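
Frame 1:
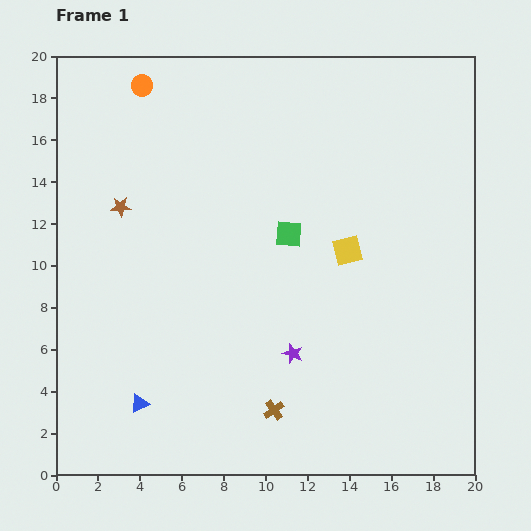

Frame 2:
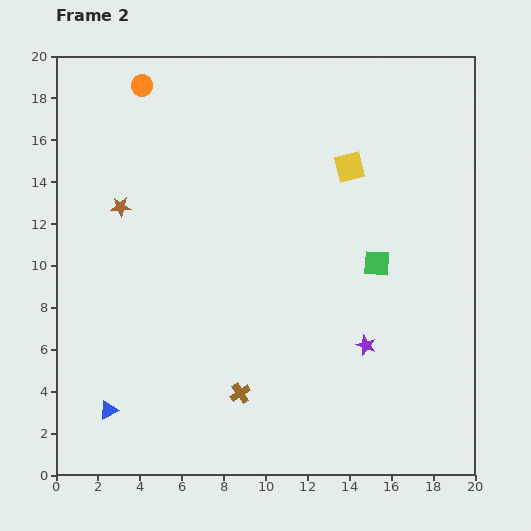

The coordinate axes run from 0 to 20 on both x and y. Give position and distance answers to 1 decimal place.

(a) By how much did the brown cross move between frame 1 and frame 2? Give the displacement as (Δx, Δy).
(-1.6, 0.8)

The brown cross was at (10.4, 3.1) in frame 1 and (8.8, 3.9) in frame 2.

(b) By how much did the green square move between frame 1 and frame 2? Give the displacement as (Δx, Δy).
(4.2, -1.4)

The green square was at (11.1, 11.5) in frame 1 and (15.3, 10.1) in frame 2.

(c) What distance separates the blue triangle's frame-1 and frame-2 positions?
1.5

The blue triangle moved from (4.0, 3.4) to (2.5, 3.1), a distance of √(1.5² + 0.3²) ≈ 1.5.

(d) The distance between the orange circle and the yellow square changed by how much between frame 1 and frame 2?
-2.0

Distance in frame 1: 12.6. Distance in frame 2: 10.6.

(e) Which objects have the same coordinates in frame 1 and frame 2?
the brown star, the orange circle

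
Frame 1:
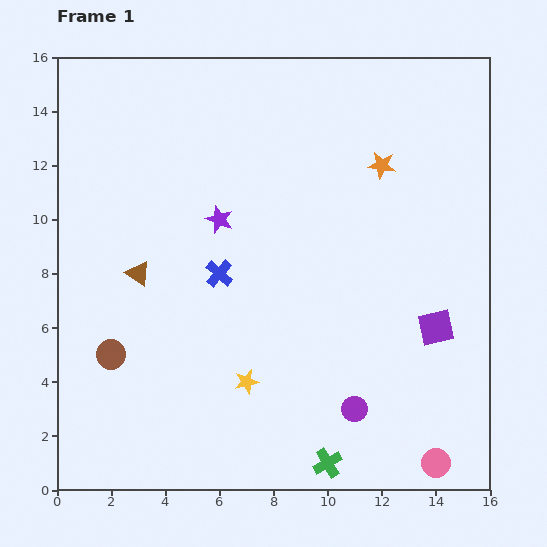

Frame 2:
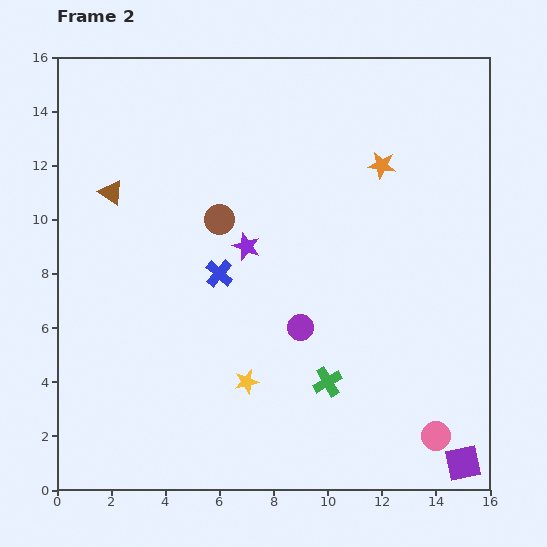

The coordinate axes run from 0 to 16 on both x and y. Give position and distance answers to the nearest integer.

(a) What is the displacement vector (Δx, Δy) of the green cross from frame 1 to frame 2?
(0, 3)

The green cross was at (10, 1) in frame 1 and (10, 4) in frame 2.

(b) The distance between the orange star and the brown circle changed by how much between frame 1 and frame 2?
-6

Distance in frame 1: 12. Distance in frame 2: 6.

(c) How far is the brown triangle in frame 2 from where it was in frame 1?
3

The brown triangle moved from (3, 8) to (2, 11), a distance of √(1² + 3²) ≈ 3.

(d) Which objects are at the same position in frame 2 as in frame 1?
the orange star, the yellow star, the blue cross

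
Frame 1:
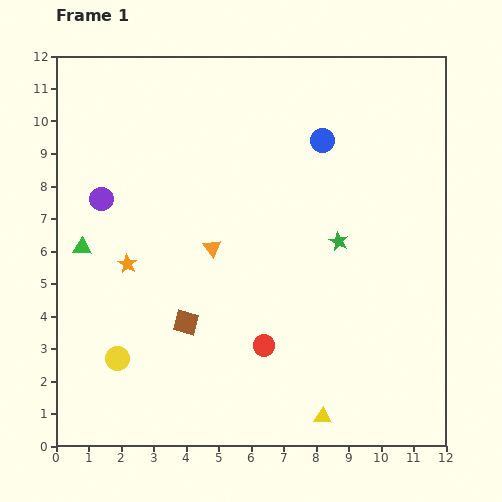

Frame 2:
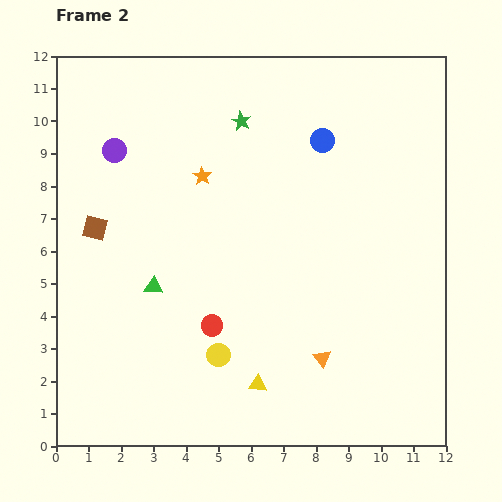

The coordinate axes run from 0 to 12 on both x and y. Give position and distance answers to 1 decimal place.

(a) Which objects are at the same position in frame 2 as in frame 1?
the blue circle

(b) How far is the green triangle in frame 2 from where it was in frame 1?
2.5

The green triangle moved from (0.8, 6.1) to (3.0, 4.9), a distance of √(2.2² + 1.2²) ≈ 2.5.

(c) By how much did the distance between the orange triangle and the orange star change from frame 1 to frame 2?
+4.1

Distance in frame 1: 2.6. Distance in frame 2: 6.7.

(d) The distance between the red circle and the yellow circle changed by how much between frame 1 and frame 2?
-3.6

Distance in frame 1: 4.5. Distance in frame 2: 0.9.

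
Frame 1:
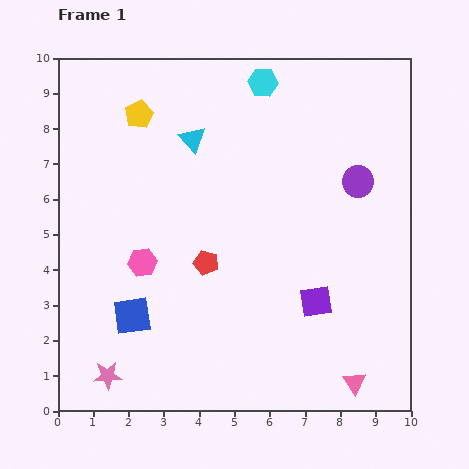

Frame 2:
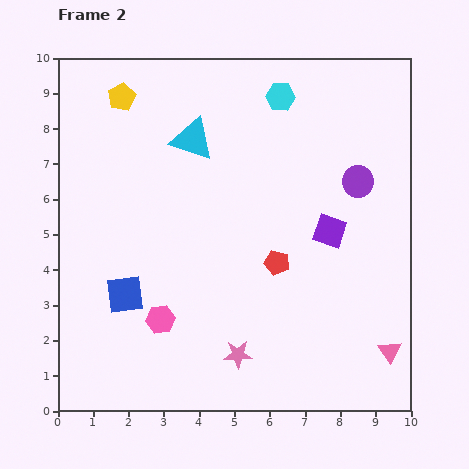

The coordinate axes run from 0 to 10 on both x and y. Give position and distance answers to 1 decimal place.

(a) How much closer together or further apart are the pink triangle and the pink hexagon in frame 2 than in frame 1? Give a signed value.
-0.3

Distance in frame 1: 6.9. Distance in frame 2: 6.6.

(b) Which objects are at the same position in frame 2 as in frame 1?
the cyan triangle, the purple circle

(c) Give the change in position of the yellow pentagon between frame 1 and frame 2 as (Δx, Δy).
(-0.5, 0.5)

The yellow pentagon was at (2.3, 8.4) in frame 1 and (1.8, 8.9) in frame 2.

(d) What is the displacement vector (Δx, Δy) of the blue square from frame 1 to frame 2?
(-0.2, 0.6)

The blue square was at (2.1, 2.7) in frame 1 and (1.9, 3.3) in frame 2.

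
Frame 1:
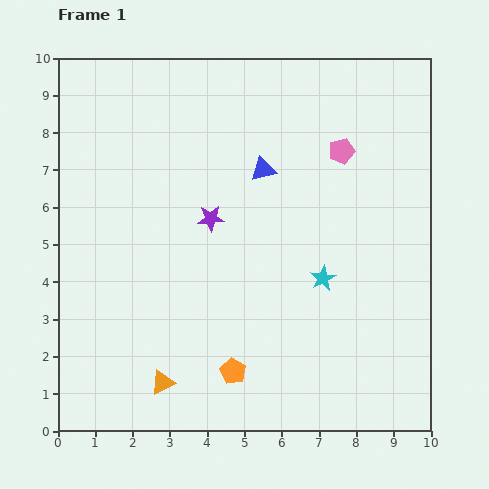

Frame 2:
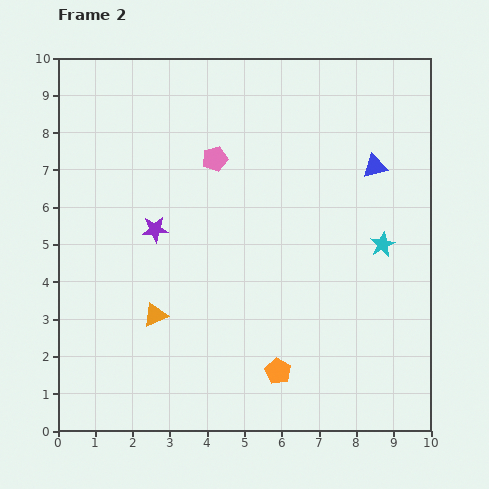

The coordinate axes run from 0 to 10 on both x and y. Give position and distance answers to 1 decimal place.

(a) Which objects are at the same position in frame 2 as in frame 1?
none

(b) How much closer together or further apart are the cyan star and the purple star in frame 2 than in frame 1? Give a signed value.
+2.7

Distance in frame 1: 3.4. Distance in frame 2: 6.1.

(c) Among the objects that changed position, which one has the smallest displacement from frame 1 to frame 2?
the orange pentagon

(moved 1.2)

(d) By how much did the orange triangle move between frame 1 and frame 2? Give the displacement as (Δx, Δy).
(-0.2, 1.8)

The orange triangle was at (2.8, 1.3) in frame 1 and (2.6, 3.1) in frame 2.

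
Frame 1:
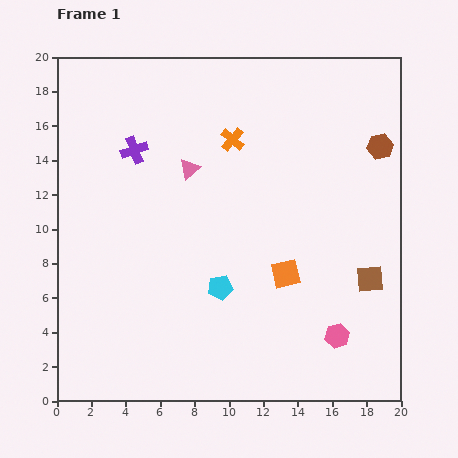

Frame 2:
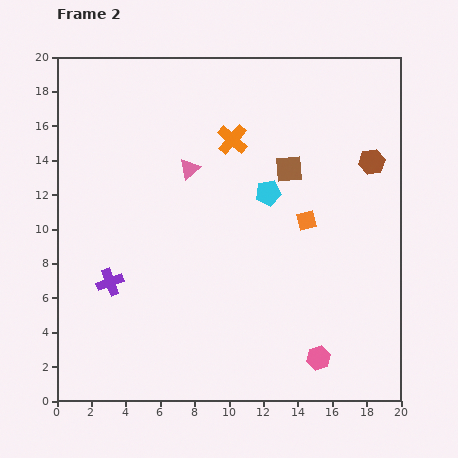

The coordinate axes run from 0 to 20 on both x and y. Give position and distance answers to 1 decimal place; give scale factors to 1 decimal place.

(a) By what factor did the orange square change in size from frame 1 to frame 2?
0.7×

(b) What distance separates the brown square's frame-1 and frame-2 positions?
7.9

The brown square moved from (18.2, 7.1) to (13.5, 13.5), a distance of √(4.7² + 6.4²) ≈ 7.9.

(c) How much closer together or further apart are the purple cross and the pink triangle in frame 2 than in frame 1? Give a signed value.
+4.6

Distance in frame 1: 3.4. Distance in frame 2: 8.0.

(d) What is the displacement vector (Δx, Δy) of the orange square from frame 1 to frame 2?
(1.2, 3.1)

The orange square was at (13.3, 7.4) in frame 1 and (14.5, 10.5) in frame 2.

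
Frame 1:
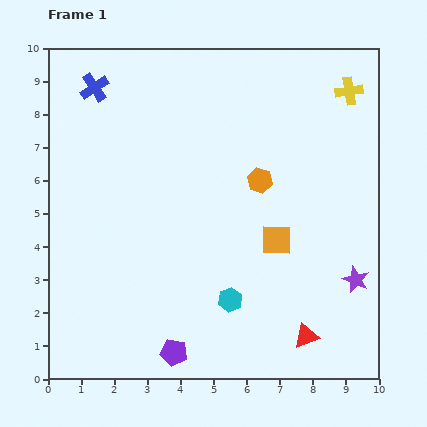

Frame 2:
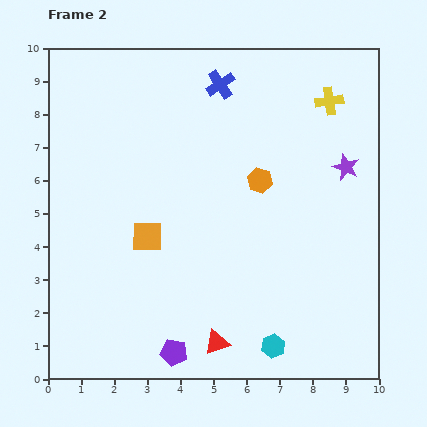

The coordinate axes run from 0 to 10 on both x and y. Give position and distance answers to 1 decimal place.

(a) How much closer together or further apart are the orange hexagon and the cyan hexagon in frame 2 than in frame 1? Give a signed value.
+1.3

Distance in frame 1: 3.7. Distance in frame 2: 5.0.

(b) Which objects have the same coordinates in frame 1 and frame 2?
the orange hexagon, the purple pentagon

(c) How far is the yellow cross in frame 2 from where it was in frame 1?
0.7

The yellow cross moved from (9.1, 8.7) to (8.5, 8.4), a distance of √(0.6² + 0.3²) ≈ 0.7.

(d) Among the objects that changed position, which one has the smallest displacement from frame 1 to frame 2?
the yellow cross

(moved 0.7)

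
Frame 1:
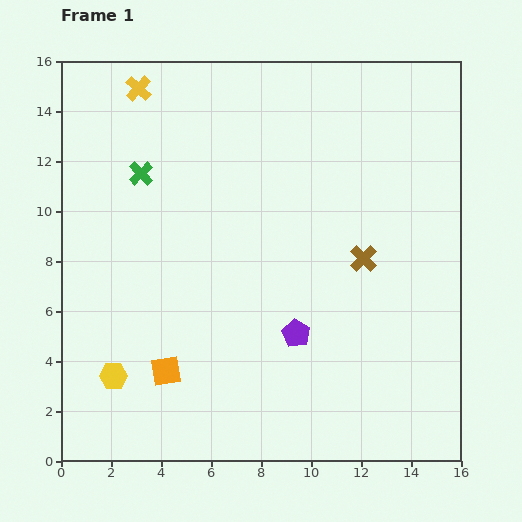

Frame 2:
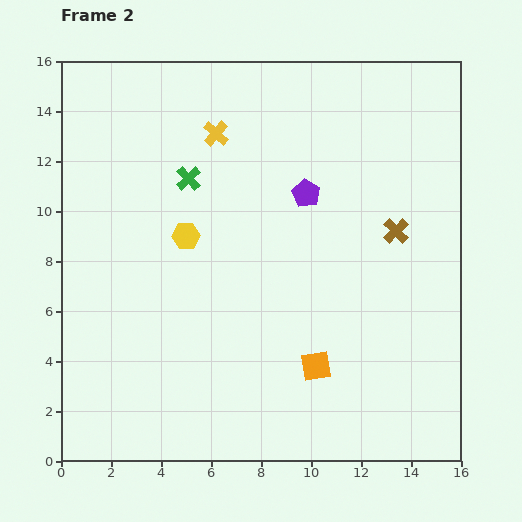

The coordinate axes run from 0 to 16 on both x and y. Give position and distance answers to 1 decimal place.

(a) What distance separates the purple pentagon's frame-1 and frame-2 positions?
5.6

The purple pentagon moved from (9.4, 5.1) to (9.8, 10.7), a distance of √(0.4² + 5.6²) ≈ 5.6.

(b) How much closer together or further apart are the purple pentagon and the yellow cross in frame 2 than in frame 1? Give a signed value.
-7.4

Distance in frame 1: 11.7. Distance in frame 2: 4.3.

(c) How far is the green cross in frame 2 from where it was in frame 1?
1.9

The green cross moved from (3.2, 11.5) to (5.1, 11.3), a distance of √(1.9² + 0.2²) ≈ 1.9.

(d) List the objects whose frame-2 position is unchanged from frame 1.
none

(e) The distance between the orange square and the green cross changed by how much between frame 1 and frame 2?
+1.1

Distance in frame 1: 8.0. Distance in frame 2: 9.1.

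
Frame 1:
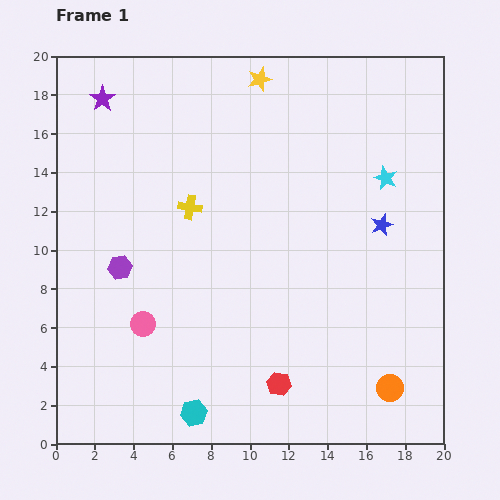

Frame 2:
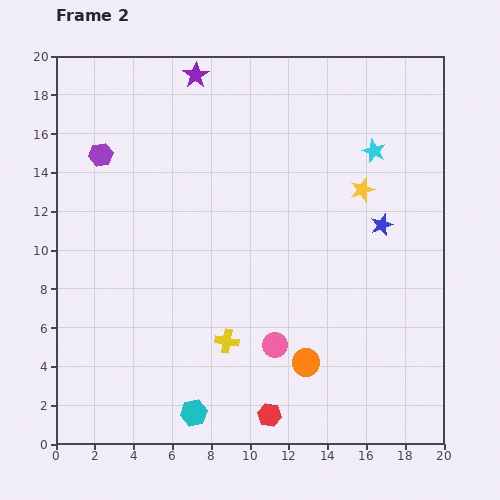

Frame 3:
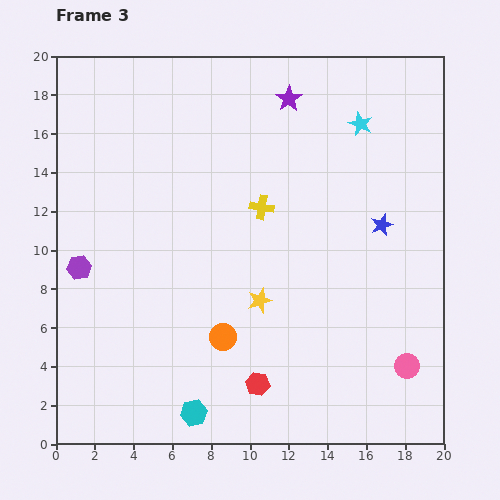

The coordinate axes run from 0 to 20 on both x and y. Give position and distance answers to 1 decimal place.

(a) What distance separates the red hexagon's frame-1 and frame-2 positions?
1.7

The red hexagon moved from (11.5, 3.1) to (11.0, 1.5), a distance of √(0.5² + 1.6²) ≈ 1.7.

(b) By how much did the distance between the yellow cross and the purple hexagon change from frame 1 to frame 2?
+6.8

Distance in frame 1: 4.8. Distance in frame 2: 11.6.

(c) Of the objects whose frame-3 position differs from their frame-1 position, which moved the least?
the red hexagon

(moved 1.1)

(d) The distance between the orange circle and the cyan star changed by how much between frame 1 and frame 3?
+2.3

Distance in frame 1: 10.8. Distance in frame 3: 13.1.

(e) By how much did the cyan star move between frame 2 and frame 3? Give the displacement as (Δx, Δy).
(-0.7, 1.4)

The cyan star was at (16.4, 15.1) in frame 2 and (15.7, 16.5) in frame 3.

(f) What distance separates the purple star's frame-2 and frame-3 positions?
4.9

The purple star moved from (7.2, 19.0) to (12.0, 17.8), a distance of √(4.8² + 1.2²) ≈ 4.9.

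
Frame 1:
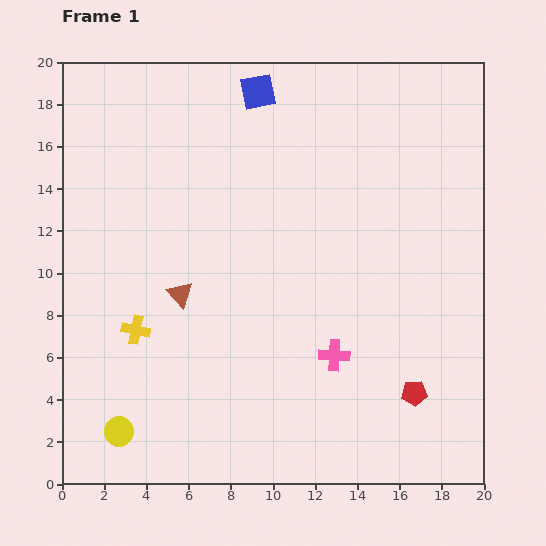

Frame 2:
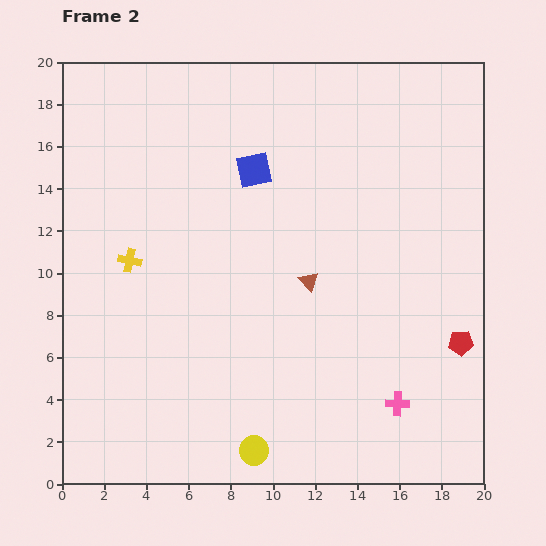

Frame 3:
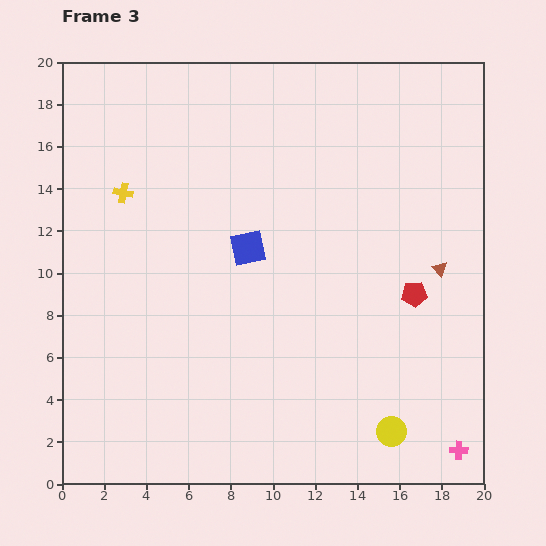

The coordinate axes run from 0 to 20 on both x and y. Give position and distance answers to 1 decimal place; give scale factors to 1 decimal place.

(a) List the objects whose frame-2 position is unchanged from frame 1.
none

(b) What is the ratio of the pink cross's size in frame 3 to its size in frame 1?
0.6×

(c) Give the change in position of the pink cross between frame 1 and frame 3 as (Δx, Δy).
(5.9, -4.5)

The pink cross was at (12.9, 6.1) in frame 1 and (18.8, 1.6) in frame 3.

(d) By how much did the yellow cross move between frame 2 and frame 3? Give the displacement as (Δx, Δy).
(-0.3, 3.2)

The yellow cross was at (3.2, 10.6) in frame 2 and (2.9, 13.8) in frame 3.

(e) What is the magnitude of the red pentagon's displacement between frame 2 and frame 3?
3.2

The red pentagon moved from (18.9, 6.7) to (16.7, 9.0), a distance of √(2.2² + 2.3²) ≈ 3.2.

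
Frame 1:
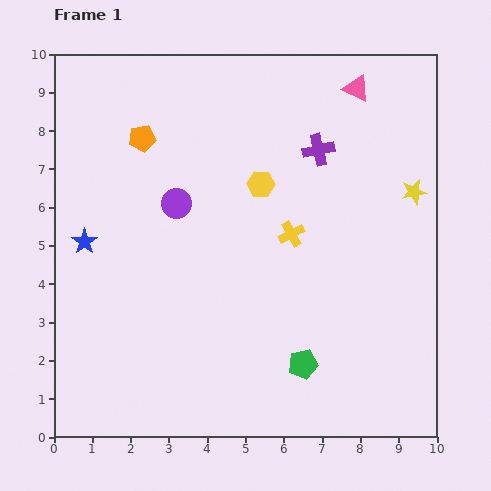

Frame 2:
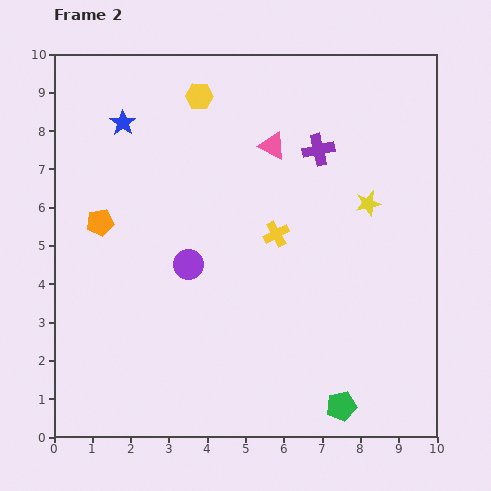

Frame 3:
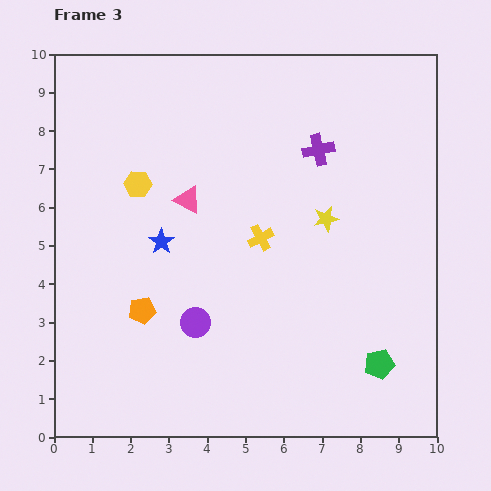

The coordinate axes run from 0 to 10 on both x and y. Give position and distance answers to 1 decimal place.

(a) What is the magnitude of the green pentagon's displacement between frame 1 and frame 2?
1.5

The green pentagon moved from (6.5, 1.9) to (7.5, 0.8), a distance of √(1.0² + 1.1²) ≈ 1.5.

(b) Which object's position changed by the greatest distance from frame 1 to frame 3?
the pink triangle

(moved 5.3; next 4.5)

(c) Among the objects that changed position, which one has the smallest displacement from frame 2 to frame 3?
the yellow cross

(moved 0.4)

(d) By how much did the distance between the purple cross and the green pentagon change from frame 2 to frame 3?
-0.9

Distance in frame 2: 6.7. Distance in frame 3: 5.8.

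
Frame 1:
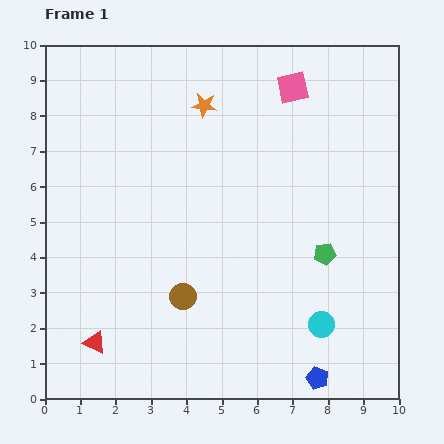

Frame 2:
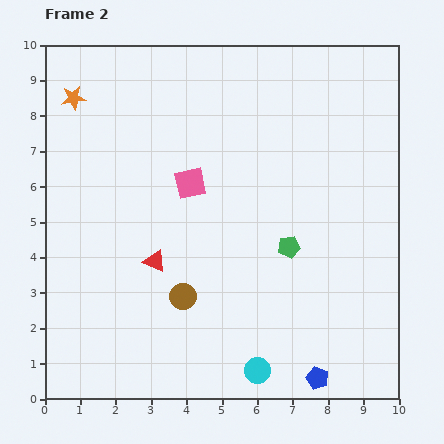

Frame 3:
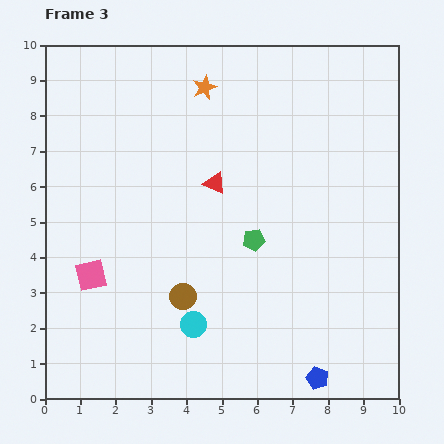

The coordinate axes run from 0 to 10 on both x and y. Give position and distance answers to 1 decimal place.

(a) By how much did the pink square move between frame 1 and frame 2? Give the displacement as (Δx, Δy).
(-2.9, -2.7)

The pink square was at (7.0, 8.8) in frame 1 and (4.1, 6.1) in frame 2.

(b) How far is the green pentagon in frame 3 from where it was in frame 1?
2.0

The green pentagon moved from (7.9, 4.1) to (5.9, 4.5), a distance of √(2.0² + 0.4²) ≈ 2.0.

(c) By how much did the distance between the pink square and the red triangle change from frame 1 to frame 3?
-4.7

Distance in frame 1: 9.1. Distance in frame 3: 4.4.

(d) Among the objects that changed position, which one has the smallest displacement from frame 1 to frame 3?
the orange star

(moved 0.5)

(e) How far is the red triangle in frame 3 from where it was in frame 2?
2.8

The red triangle moved from (3.1, 3.9) to (4.8, 6.1), a distance of √(1.7² + 2.2²) ≈ 2.8.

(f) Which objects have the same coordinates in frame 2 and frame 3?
the brown circle, the blue pentagon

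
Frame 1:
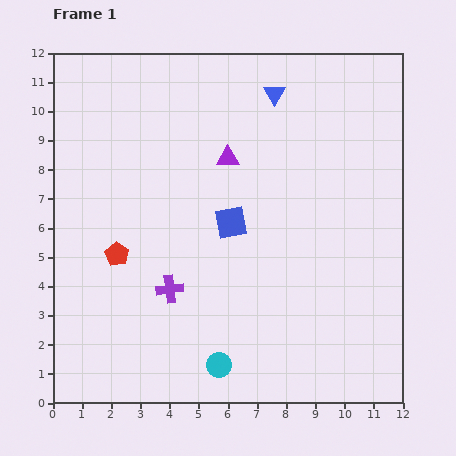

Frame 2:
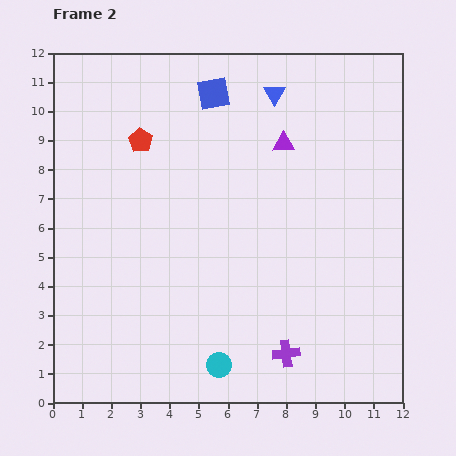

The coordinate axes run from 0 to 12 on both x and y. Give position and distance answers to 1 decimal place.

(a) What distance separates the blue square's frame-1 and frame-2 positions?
4.4

The blue square moved from (6.1, 6.2) to (5.5, 10.6), a distance of √(0.6² + 4.4²) ≈ 4.4.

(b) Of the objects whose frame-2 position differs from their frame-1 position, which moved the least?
the purple triangle

(moved 2.0)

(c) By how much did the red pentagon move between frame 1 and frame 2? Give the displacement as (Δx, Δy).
(0.8, 3.9)

The red pentagon was at (2.2, 5.1) in frame 1 and (3.0, 9.0) in frame 2.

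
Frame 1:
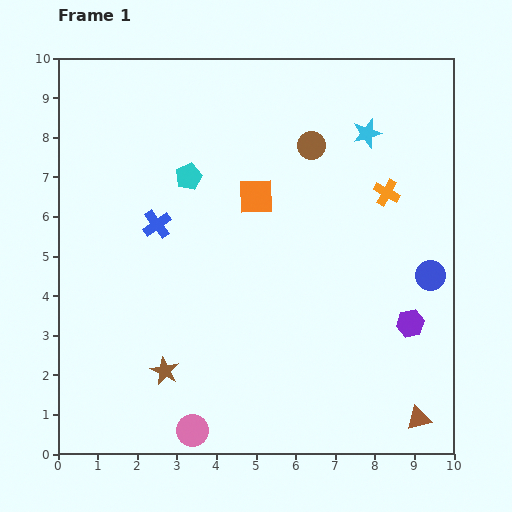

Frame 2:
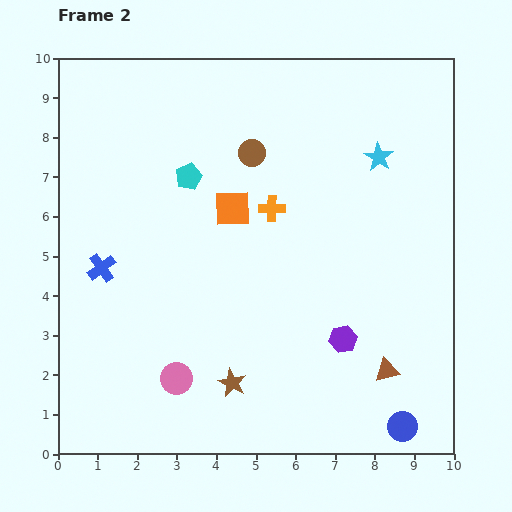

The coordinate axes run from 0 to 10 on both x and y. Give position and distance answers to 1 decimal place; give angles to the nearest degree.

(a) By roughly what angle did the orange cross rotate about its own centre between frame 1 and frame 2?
27° counter-clockwise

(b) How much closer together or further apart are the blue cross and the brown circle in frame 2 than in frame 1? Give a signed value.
+0.4

Distance in frame 1: 4.4. Distance in frame 2: 4.8.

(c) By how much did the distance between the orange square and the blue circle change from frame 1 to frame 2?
+2.2

Distance in frame 1: 4.8. Distance in frame 2: 7.0.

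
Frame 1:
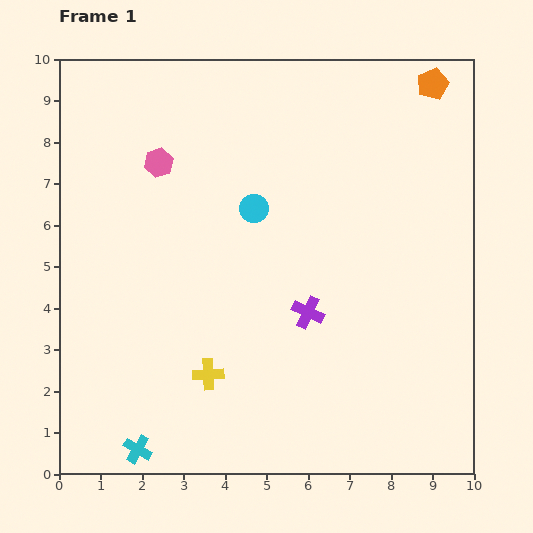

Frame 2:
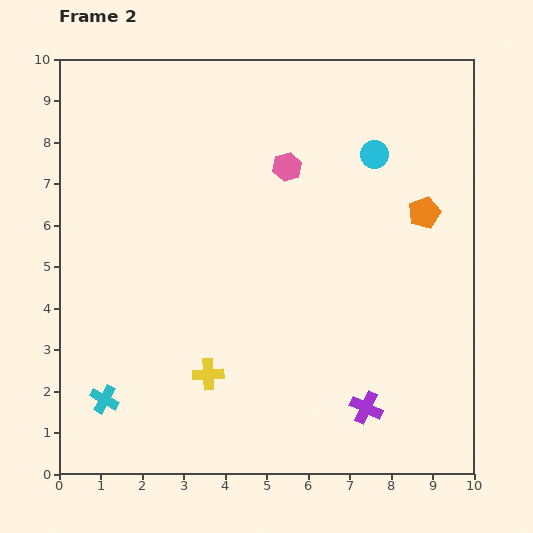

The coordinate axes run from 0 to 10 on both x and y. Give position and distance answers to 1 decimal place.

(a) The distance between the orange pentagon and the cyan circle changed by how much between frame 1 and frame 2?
-3.4

Distance in frame 1: 5.2. Distance in frame 2: 1.8.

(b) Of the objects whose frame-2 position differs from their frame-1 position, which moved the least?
the cyan cross

(moved 1.4)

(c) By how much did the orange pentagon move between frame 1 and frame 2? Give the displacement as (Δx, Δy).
(-0.2, -3.1)

The orange pentagon was at (9.0, 9.4) in frame 1 and (8.8, 6.3) in frame 2.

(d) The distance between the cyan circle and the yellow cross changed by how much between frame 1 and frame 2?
+2.5

Distance in frame 1: 4.1. Distance in frame 2: 6.6.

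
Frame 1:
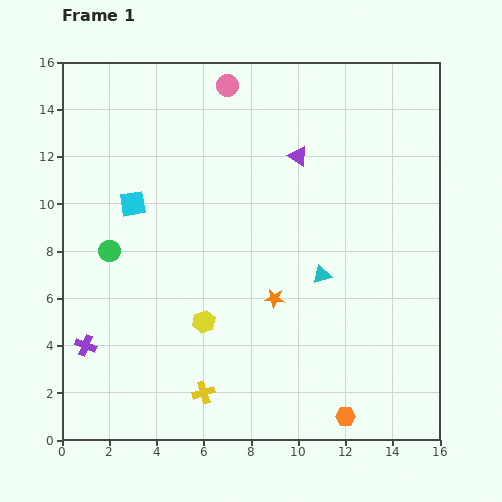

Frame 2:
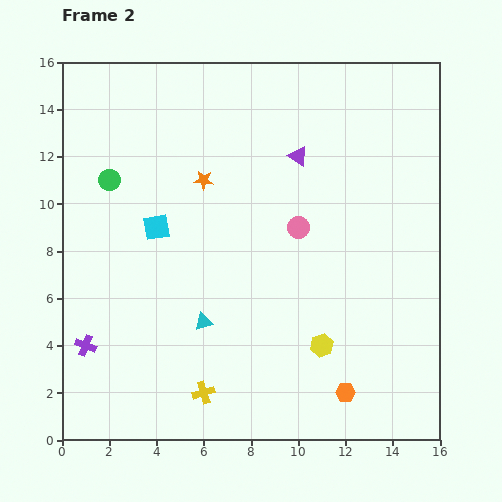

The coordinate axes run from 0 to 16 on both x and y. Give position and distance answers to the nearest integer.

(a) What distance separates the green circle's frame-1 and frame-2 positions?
3

The green circle moved from (2, 8) to (2, 11), a distance of √(0² + 3²) ≈ 3.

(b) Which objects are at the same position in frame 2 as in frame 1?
the yellow cross, the purple cross, the purple triangle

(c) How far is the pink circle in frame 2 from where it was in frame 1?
7

The pink circle moved from (7, 15) to (10, 9), a distance of √(3² + 6²) ≈ 7.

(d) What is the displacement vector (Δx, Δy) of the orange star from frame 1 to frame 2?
(-3, 5)

The orange star was at (9, 6) in frame 1 and (6, 11) in frame 2.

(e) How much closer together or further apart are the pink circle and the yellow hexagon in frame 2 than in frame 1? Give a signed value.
-5

Distance in frame 1: 10. Distance in frame 2: 5.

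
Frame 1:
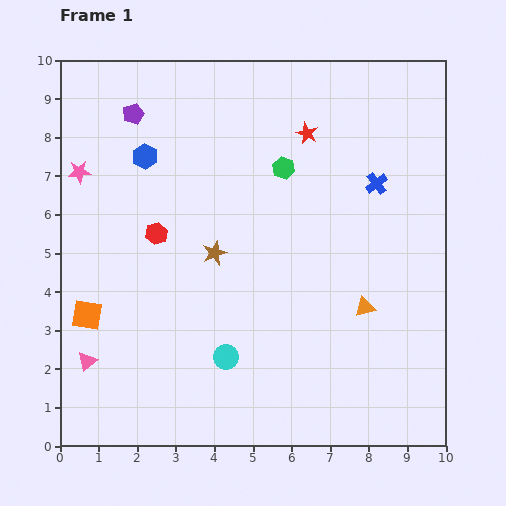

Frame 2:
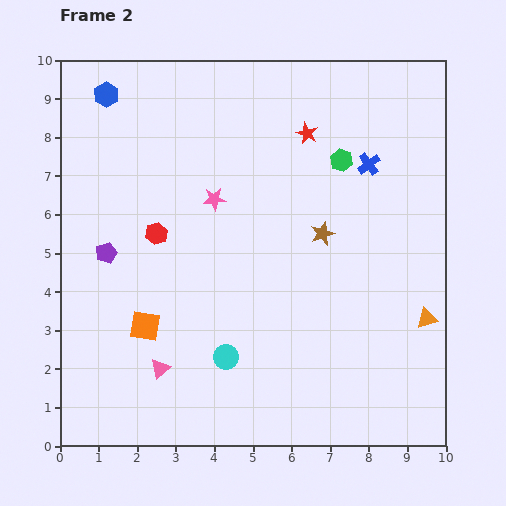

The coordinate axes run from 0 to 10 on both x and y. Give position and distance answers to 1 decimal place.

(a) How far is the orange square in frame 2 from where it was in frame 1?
1.5

The orange square moved from (0.7, 3.4) to (2.2, 3.1), a distance of √(1.5² + 0.3²) ≈ 1.5.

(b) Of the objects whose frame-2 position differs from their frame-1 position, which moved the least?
the blue cross

(moved 0.5)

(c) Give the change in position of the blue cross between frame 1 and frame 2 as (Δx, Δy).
(-0.2, 0.5)

The blue cross was at (8.2, 6.8) in frame 1 and (8.0, 7.3) in frame 2.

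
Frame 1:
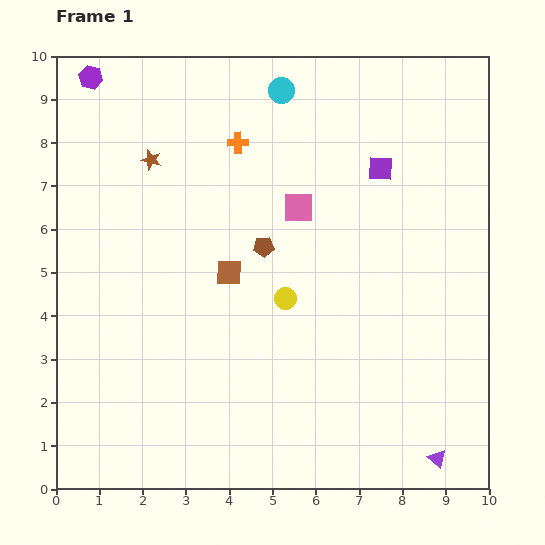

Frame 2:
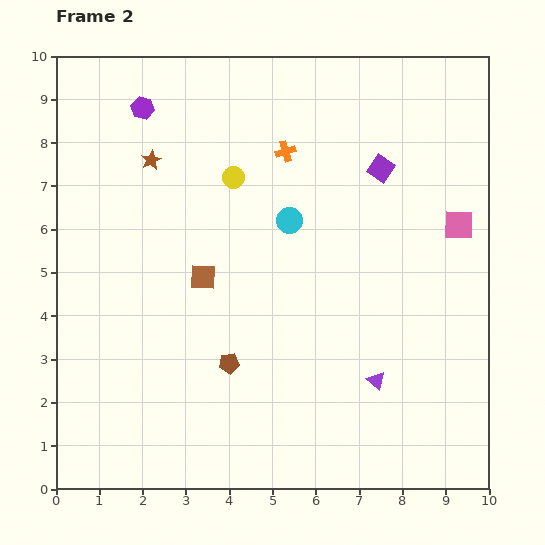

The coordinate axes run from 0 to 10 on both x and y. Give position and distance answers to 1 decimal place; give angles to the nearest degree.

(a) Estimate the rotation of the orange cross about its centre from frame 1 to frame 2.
15° counter-clockwise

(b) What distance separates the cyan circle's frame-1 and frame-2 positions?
3.0

The cyan circle moved from (5.2, 9.2) to (5.4, 6.2), a distance of √(0.2² + 3.0²) ≈ 3.0.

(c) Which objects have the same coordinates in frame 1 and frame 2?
the purple square, the brown star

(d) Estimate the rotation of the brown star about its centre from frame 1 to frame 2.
29° clockwise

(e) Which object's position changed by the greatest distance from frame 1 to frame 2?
the pink square

(moved 3.7; next 3.0)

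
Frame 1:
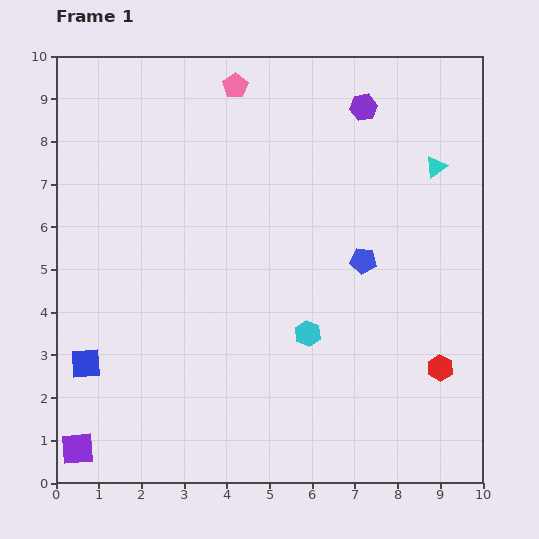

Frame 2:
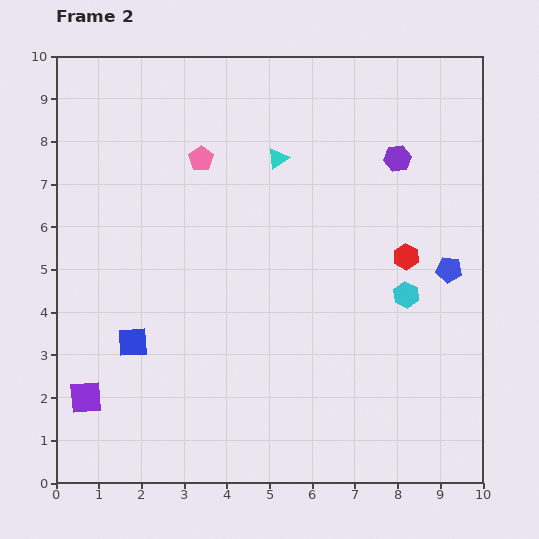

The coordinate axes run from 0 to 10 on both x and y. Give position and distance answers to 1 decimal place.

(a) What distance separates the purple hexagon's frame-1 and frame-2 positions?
1.4

The purple hexagon moved from (7.2, 8.8) to (8.0, 7.6), a distance of √(0.8² + 1.2²) ≈ 1.4.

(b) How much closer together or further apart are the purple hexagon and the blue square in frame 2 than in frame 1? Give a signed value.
-1.3

Distance in frame 1: 8.8. Distance in frame 2: 7.5.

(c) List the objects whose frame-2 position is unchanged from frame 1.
none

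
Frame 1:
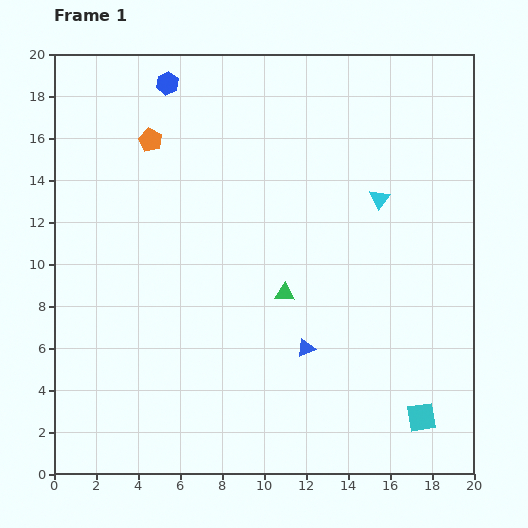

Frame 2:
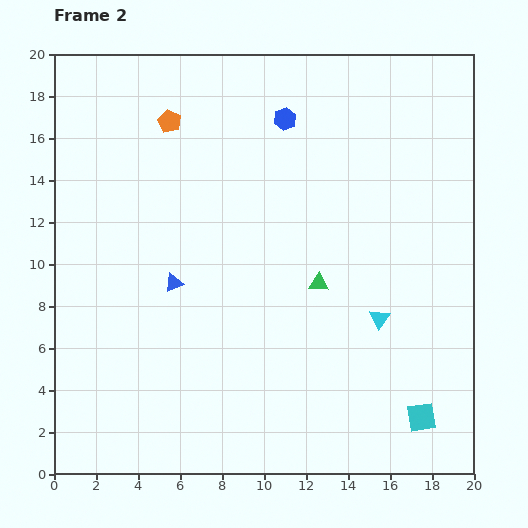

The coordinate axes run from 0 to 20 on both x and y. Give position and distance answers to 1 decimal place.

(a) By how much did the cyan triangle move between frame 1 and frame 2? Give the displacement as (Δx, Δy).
(0.0, -5.7)

The cyan triangle was at (15.5, 13.1) in frame 1 and (15.5, 7.4) in frame 2.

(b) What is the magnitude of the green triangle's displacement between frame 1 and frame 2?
1.7

The green triangle moved from (11.0, 8.6) to (12.6, 9.1), a distance of √(1.6² + 0.5²) ≈ 1.7.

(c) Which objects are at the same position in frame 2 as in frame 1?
the cyan square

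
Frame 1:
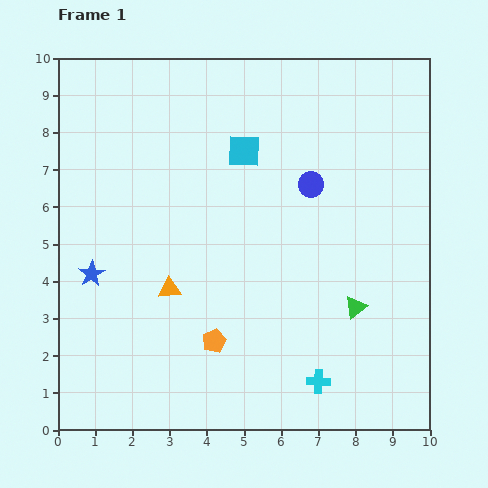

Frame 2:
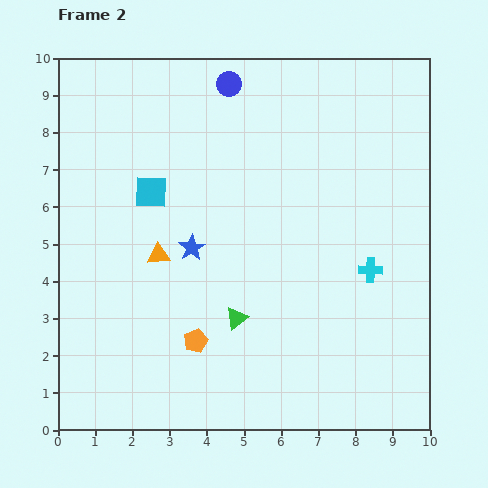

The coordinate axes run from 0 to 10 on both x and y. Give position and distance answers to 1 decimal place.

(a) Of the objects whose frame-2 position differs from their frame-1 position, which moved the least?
the orange pentagon

(moved 0.5)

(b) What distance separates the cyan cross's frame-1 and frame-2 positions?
3.3

The cyan cross moved from (7.0, 1.3) to (8.4, 4.3), a distance of √(1.4² + 3.0²) ≈ 3.3.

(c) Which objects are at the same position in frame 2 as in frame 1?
none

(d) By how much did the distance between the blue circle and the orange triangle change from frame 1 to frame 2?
+0.3

Distance in frame 1: 4.7. Distance in frame 2: 5.0.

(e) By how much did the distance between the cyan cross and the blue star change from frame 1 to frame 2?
-2.0

Distance in frame 1: 6.8. Distance in frame 2: 4.8.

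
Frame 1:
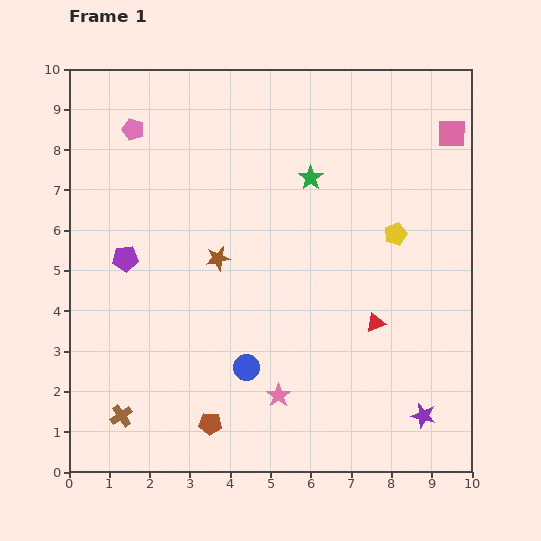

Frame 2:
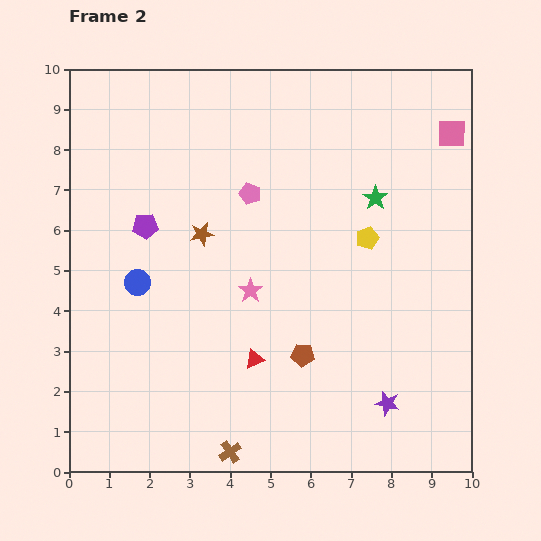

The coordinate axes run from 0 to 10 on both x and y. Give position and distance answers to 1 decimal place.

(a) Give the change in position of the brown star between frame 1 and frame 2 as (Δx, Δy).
(-0.4, 0.6)

The brown star was at (3.7, 5.3) in frame 1 and (3.3, 5.9) in frame 2.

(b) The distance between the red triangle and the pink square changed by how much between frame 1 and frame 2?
+2.3

Distance in frame 1: 5.1. Distance in frame 2: 7.4.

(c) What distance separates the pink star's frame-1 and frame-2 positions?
2.7

The pink star moved from (5.2, 1.9) to (4.5, 4.5), a distance of √(0.7² + 2.6²) ≈ 2.7.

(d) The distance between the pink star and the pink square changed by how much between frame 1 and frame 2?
-1.5

Distance in frame 1: 7.8. Distance in frame 2: 6.3.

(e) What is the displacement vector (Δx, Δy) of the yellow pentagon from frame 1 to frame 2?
(-0.7, -0.1)

The yellow pentagon was at (8.1, 5.9) in frame 1 and (7.4, 5.8) in frame 2.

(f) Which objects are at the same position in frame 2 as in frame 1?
the pink square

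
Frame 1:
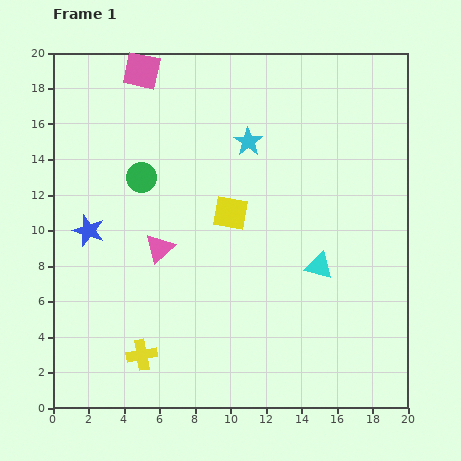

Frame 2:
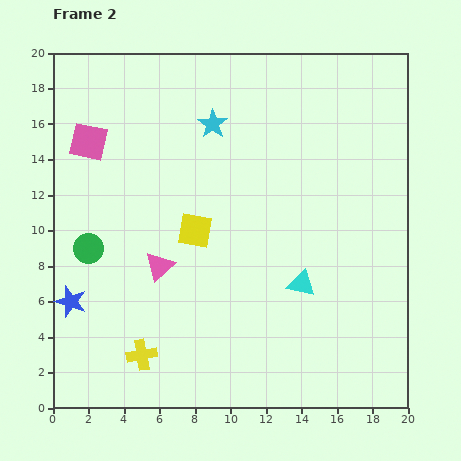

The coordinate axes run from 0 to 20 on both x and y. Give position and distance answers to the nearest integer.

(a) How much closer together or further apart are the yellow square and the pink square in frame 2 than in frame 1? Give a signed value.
-1

Distance in frame 1: 9. Distance in frame 2: 8.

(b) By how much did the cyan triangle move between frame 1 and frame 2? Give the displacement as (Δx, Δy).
(-1, -1)

The cyan triangle was at (15, 8) in frame 1 and (14, 7) in frame 2.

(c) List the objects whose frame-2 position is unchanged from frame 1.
the yellow cross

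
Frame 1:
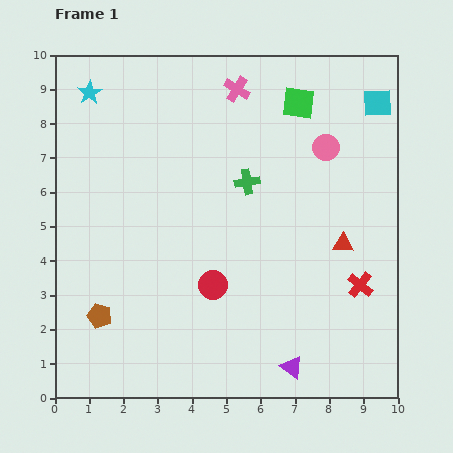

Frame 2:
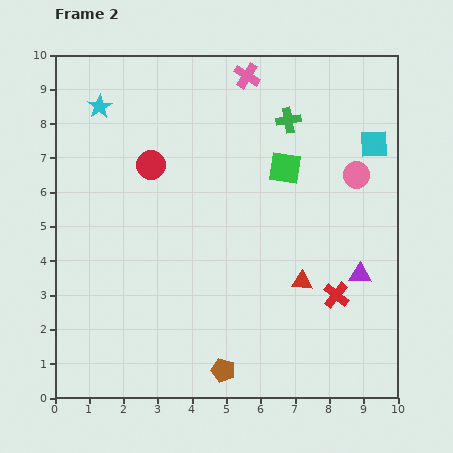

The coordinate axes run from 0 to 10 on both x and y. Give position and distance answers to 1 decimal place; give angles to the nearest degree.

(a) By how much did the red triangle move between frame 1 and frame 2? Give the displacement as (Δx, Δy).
(-1.2, -1.1)

The red triangle was at (8.4, 4.5) in frame 1 and (7.2, 3.4) in frame 2.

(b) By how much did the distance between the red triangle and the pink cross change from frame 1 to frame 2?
+0.7

Distance in frame 1: 5.5. Distance in frame 2: 6.2.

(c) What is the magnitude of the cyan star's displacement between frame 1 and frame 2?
0.5

The cyan star moved from (1.0, 8.9) to (1.3, 8.5), a distance of √(0.3² + 0.4²) ≈ 0.5.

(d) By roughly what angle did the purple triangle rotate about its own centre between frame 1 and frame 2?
34° counter-clockwise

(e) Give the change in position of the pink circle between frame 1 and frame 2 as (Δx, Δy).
(0.9, -0.8)

The pink circle was at (7.9, 7.3) in frame 1 and (8.8, 6.5) in frame 2.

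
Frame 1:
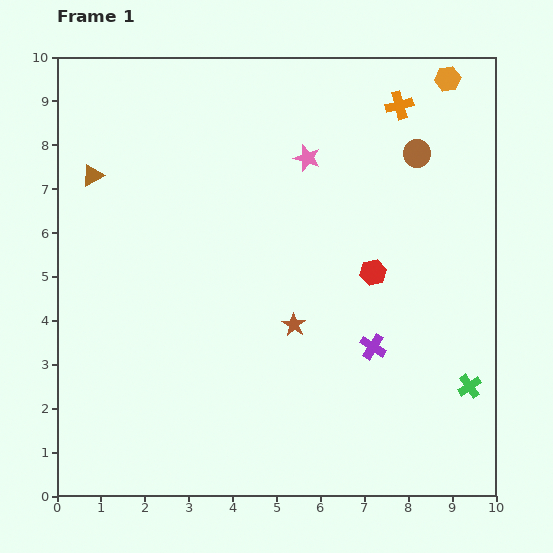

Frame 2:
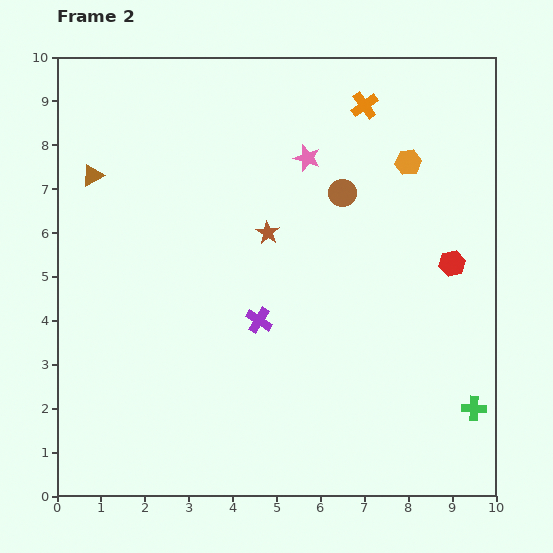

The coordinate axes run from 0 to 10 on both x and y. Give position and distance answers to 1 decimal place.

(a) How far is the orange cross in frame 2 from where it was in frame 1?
0.8

The orange cross moved from (7.8, 8.9) to (7.0, 8.9), a distance of √(0.8² + 0.0²) ≈ 0.8.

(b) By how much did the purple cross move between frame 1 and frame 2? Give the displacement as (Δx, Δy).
(-2.6, 0.6)

The purple cross was at (7.2, 3.4) in frame 1 and (4.6, 4.0) in frame 2.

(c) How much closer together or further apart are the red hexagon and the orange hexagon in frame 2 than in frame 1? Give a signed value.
-2.2

Distance in frame 1: 4.7. Distance in frame 2: 2.5.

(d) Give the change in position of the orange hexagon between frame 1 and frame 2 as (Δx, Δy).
(-0.9, -1.9)

The orange hexagon was at (8.9, 9.5) in frame 1 and (8.0, 7.6) in frame 2.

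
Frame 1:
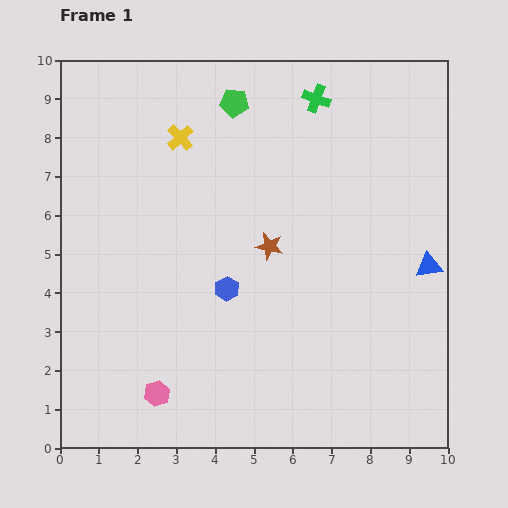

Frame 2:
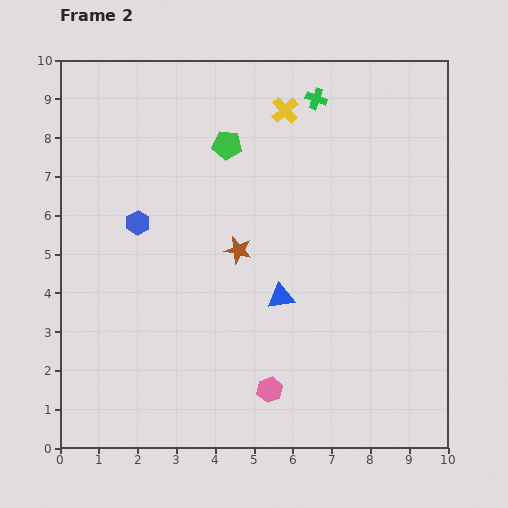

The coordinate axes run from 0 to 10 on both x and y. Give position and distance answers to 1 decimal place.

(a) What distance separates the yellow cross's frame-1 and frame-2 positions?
2.8

The yellow cross moved from (3.1, 8.0) to (5.8, 8.7), a distance of √(2.7² + 0.7²) ≈ 2.8.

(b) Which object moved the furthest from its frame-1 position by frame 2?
the blue triangle

(moved 3.9; next 2.9)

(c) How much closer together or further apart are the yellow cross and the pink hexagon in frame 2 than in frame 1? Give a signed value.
+0.6

Distance in frame 1: 6.6. Distance in frame 2: 7.2.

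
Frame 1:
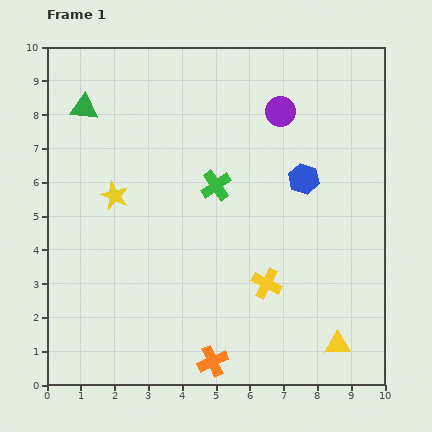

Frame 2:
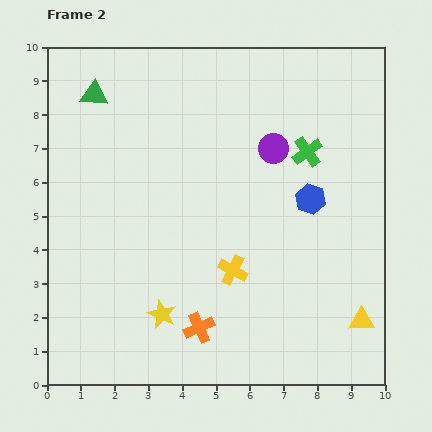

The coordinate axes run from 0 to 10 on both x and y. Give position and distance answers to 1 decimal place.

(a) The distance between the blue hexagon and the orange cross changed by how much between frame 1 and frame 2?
-1.0

Distance in frame 1: 6.0. Distance in frame 2: 5.0.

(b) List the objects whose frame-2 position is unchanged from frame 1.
none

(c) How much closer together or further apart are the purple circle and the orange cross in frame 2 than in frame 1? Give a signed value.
-2.0

Distance in frame 1: 7.7. Distance in frame 2: 5.7.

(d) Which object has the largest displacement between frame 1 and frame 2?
the yellow star

(moved 3.8; next 2.9)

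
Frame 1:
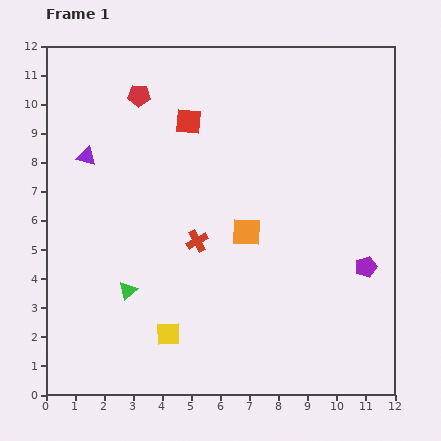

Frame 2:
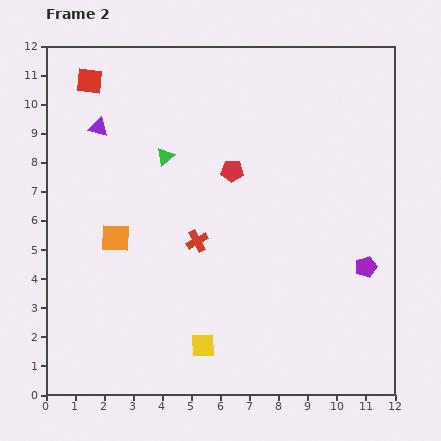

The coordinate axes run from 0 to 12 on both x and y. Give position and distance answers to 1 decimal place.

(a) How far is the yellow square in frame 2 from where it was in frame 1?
1.3

The yellow square moved from (4.2, 2.1) to (5.4, 1.7), a distance of √(1.2² + 0.4²) ≈ 1.3.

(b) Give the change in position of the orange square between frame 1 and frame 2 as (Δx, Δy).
(-4.5, -0.2)

The orange square was at (6.9, 5.6) in frame 1 and (2.4, 5.4) in frame 2.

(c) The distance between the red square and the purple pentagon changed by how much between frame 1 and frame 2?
+3.6

Distance in frame 1: 7.9. Distance in frame 2: 11.5.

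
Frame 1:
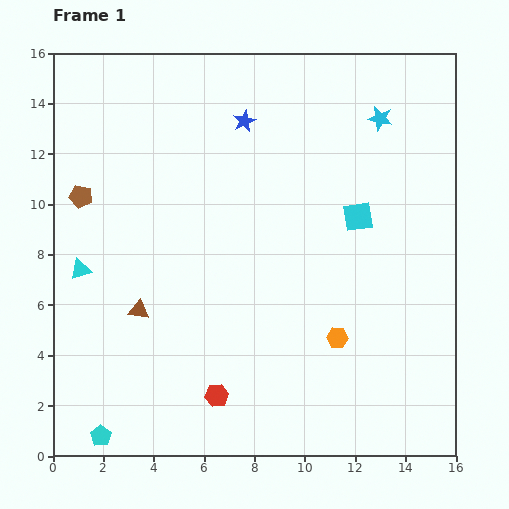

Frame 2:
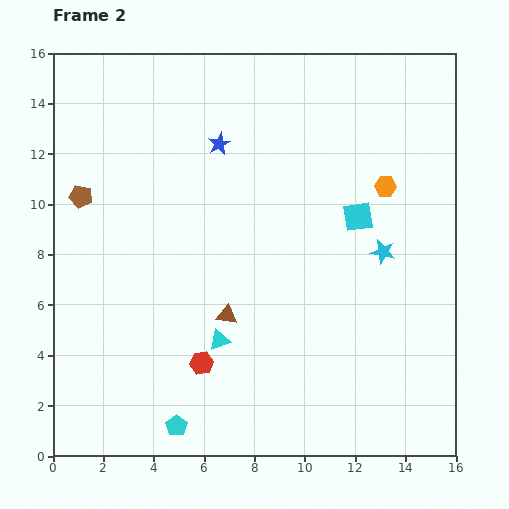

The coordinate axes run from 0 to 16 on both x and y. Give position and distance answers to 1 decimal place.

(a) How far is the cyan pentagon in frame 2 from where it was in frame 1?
3.0

The cyan pentagon moved from (1.9, 0.8) to (4.9, 1.2), a distance of √(3.0² + 0.4²) ≈ 3.0.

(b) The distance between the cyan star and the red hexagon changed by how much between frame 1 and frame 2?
-4.4

Distance in frame 1: 12.8. Distance in frame 2: 8.4.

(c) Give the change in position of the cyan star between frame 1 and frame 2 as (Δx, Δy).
(0.1, -5.3)

The cyan star was at (13.0, 13.4) in frame 1 and (13.1, 8.1) in frame 2.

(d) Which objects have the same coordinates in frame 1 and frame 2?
the cyan square, the brown pentagon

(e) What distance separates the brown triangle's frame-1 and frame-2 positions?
3.5

The brown triangle moved from (3.4, 5.8) to (6.9, 5.6), a distance of √(3.5² + 0.2²) ≈ 3.5.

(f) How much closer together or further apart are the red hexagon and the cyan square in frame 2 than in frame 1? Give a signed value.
-0.5

Distance in frame 1: 9.0. Distance in frame 2: 8.5.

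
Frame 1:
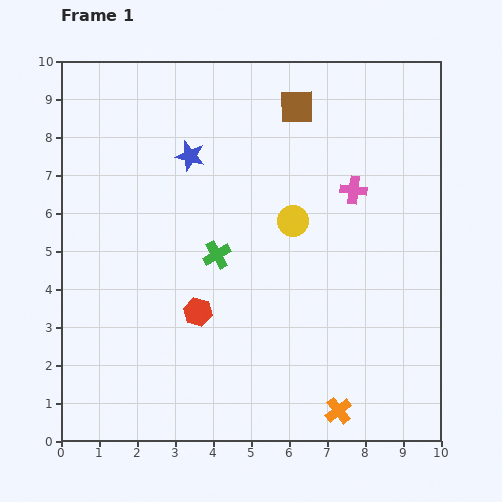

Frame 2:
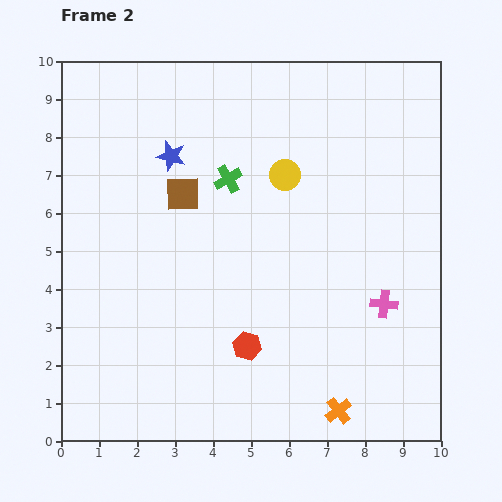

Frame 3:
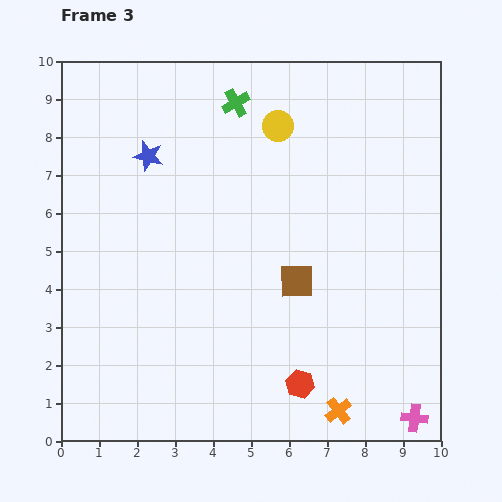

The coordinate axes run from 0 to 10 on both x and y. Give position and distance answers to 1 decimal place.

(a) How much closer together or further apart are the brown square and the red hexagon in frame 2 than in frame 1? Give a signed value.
-1.7

Distance in frame 1: 6.0. Distance in frame 2: 4.3.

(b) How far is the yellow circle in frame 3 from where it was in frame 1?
2.5

The yellow circle moved from (6.1, 5.8) to (5.7, 8.3), a distance of √(0.4² + 2.5²) ≈ 2.5.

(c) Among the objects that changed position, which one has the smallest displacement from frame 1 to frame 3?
the blue star

(moved 1.1)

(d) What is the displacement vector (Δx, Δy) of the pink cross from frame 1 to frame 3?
(1.6, -6.0)

The pink cross was at (7.7, 6.6) in frame 1 and (9.3, 0.6) in frame 3.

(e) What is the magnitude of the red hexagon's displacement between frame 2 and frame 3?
1.7

The red hexagon moved from (4.9, 2.5) to (6.3, 1.5), a distance of √(1.4² + 1.0²) ≈ 1.7.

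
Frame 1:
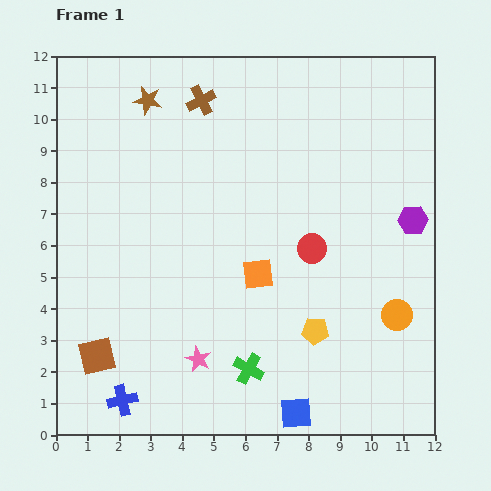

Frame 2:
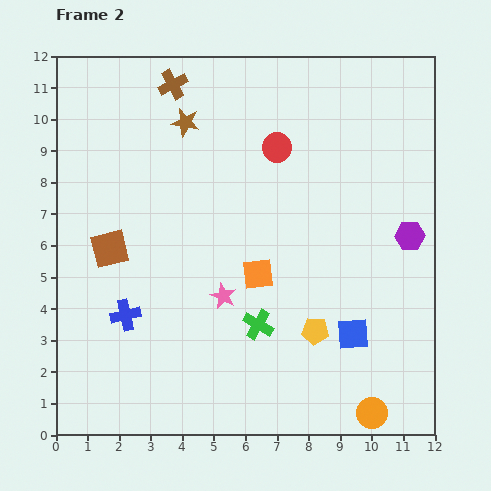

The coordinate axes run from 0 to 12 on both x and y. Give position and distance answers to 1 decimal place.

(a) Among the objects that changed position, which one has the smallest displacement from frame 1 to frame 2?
the purple hexagon

(moved 0.5)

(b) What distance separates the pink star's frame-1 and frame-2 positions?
2.2

The pink star moved from (4.5, 2.4) to (5.3, 4.4), a distance of √(0.8² + 2.0²) ≈ 2.2.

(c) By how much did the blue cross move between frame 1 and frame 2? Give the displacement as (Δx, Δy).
(0.1, 2.7)

The blue cross was at (2.1, 1.1) in frame 1 and (2.2, 3.8) in frame 2.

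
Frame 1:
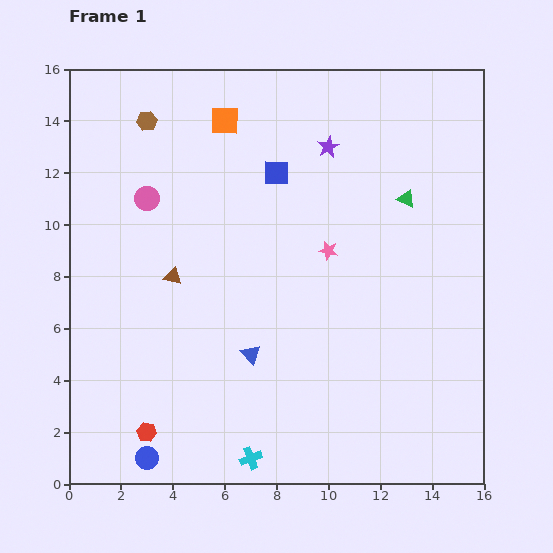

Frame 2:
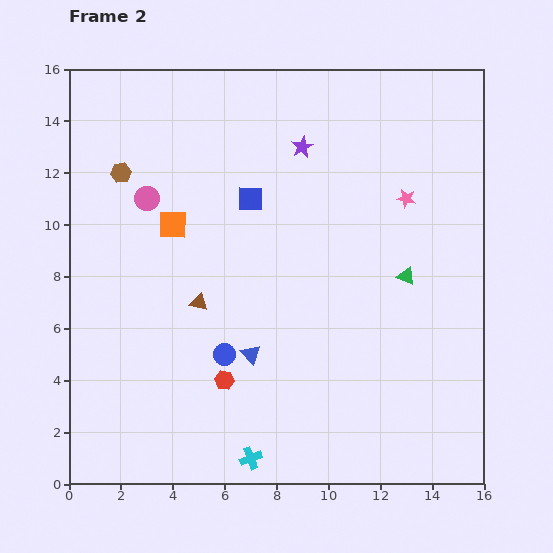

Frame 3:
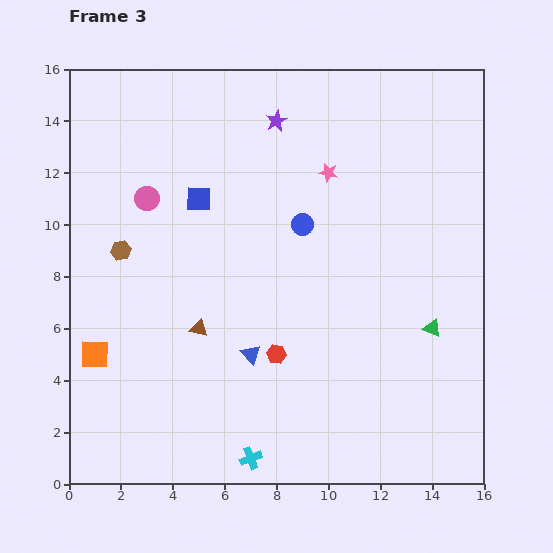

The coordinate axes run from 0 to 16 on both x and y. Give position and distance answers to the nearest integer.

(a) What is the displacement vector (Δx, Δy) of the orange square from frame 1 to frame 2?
(-2, -4)

The orange square was at (6, 14) in frame 1 and (4, 10) in frame 2.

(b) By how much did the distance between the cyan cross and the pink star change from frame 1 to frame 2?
+3

Distance in frame 1: 9. Distance in frame 2: 12.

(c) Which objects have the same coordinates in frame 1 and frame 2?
the blue triangle, the pink circle, the cyan cross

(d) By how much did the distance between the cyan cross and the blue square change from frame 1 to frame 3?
-1

Distance in frame 1: 11. Distance in frame 3: 10.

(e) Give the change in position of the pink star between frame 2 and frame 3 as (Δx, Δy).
(-3, 1)

The pink star was at (13, 11) in frame 2 and (10, 12) in frame 3.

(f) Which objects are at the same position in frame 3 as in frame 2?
the blue triangle, the pink circle, the cyan cross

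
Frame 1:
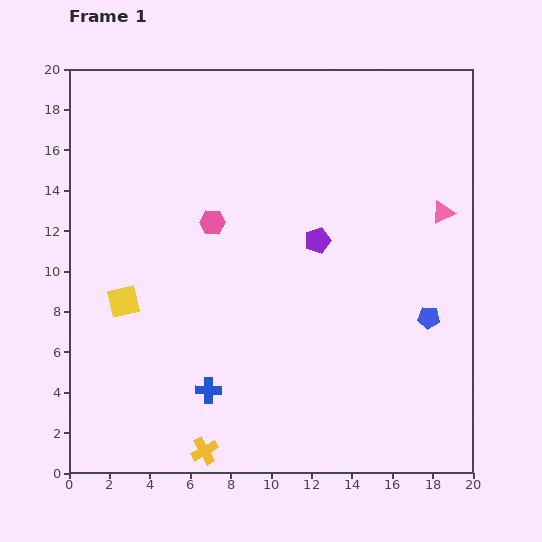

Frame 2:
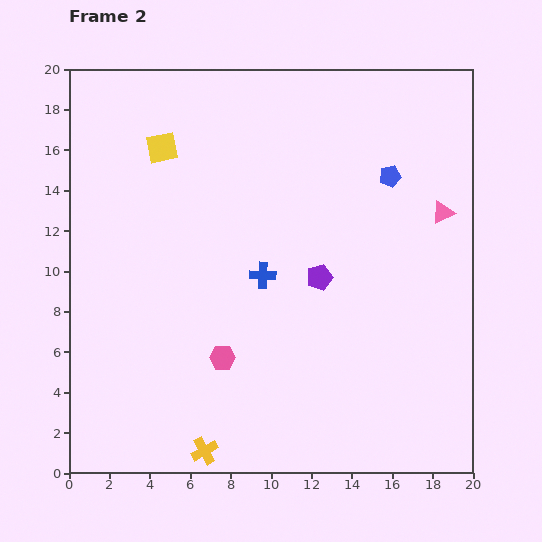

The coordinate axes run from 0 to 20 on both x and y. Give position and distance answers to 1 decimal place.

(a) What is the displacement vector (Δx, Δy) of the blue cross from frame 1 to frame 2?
(2.7, 5.7)

The blue cross was at (6.9, 4.1) in frame 1 and (9.6, 9.8) in frame 2.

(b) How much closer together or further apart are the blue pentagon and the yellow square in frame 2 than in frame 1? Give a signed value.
-3.7

Distance in frame 1: 15.1. Distance in frame 2: 11.4.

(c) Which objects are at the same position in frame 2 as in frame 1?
the yellow cross, the pink triangle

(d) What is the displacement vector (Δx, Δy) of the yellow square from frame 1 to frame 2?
(1.9, 7.6)

The yellow square was at (2.7, 8.5) in frame 1 and (4.6, 16.1) in frame 2.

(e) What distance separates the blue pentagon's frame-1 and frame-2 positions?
7.3

The blue pentagon moved from (17.8, 7.7) to (15.9, 14.7), a distance of √(1.9² + 7.0²) ≈ 7.3.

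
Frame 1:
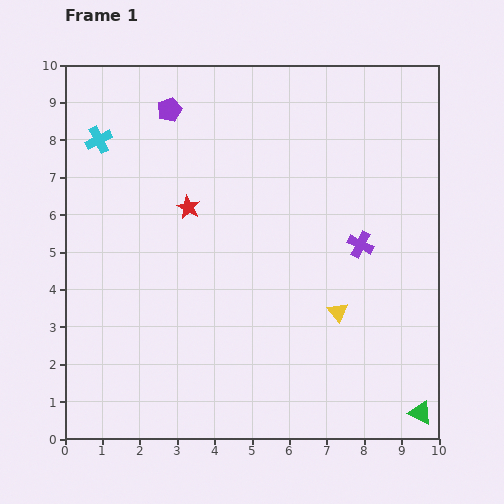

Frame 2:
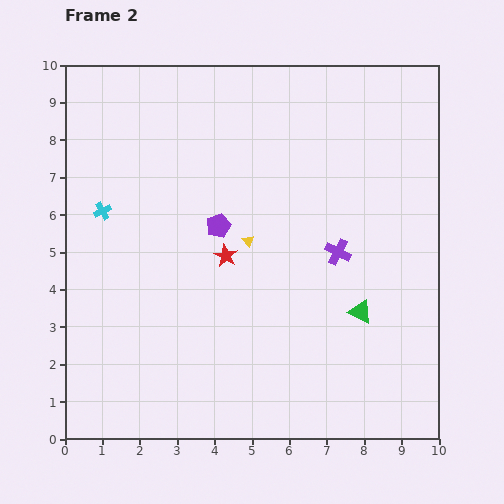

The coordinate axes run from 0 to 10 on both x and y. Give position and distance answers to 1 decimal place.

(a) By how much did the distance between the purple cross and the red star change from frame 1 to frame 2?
-1.7

Distance in frame 1: 4.7. Distance in frame 2: 3.0.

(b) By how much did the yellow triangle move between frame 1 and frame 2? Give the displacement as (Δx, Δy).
(-2.4, 1.9)

The yellow triangle was at (7.3, 3.4) in frame 1 and (4.9, 5.3) in frame 2.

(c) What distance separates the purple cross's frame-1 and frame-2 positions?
0.6

The purple cross moved from (7.9, 5.2) to (7.3, 5.0), a distance of √(0.6² + 0.2²) ≈ 0.6.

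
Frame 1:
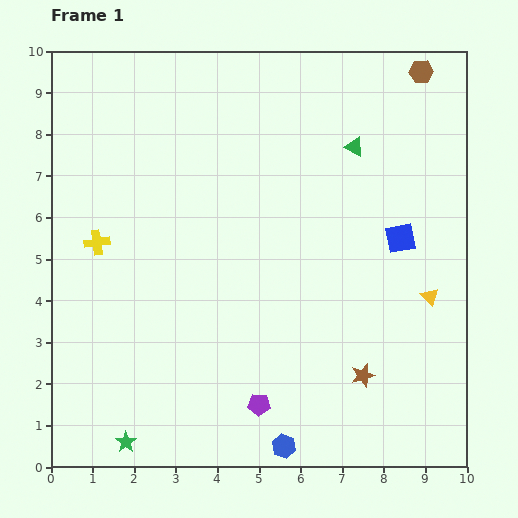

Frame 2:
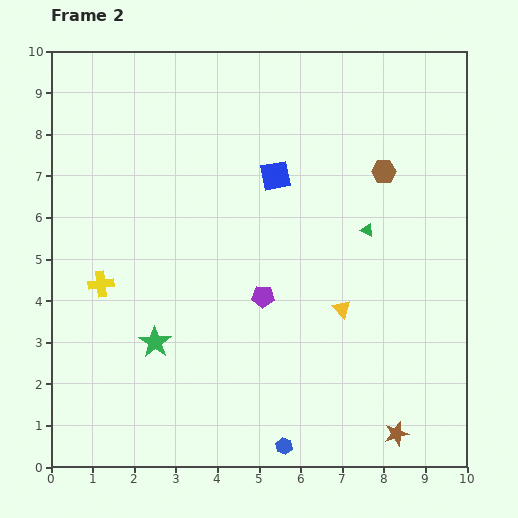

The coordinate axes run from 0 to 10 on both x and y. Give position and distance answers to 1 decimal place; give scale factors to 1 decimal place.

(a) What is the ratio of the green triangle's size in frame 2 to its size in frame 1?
0.7×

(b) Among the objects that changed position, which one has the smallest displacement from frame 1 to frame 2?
the yellow cross

(moved 1.0)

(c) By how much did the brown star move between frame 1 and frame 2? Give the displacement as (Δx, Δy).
(0.8, -1.4)

The brown star was at (7.5, 2.2) in frame 1 and (8.3, 0.8) in frame 2.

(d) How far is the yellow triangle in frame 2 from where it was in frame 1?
2.1

The yellow triangle moved from (9.1, 4.1) to (7.0, 3.8), a distance of √(2.1² + 0.3²) ≈ 2.1.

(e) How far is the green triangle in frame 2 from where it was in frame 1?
2.0

The green triangle moved from (7.3, 7.7) to (7.6, 5.7), a distance of √(0.3² + 2.0²) ≈ 2.0.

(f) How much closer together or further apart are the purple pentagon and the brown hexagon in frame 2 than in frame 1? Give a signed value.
-4.7

Distance in frame 1: 8.9. Distance in frame 2: 4.2.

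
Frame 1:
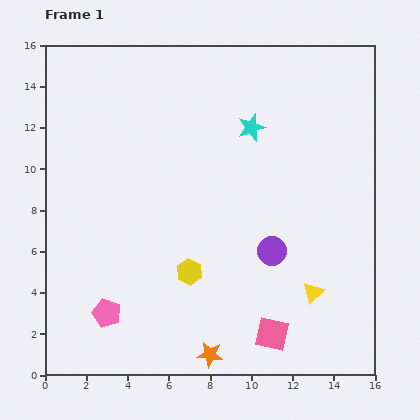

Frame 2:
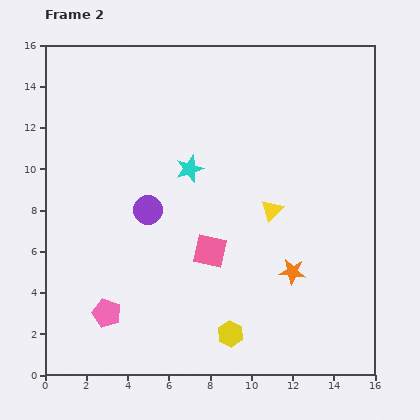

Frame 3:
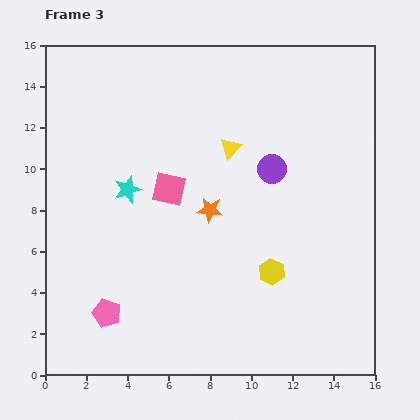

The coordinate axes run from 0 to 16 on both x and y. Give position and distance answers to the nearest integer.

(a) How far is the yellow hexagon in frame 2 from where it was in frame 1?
4

The yellow hexagon moved from (7, 5) to (9, 2), a distance of √(2² + 3²) ≈ 4.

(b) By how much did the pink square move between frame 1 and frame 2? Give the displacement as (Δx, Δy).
(-3, 4)

The pink square was at (11, 2) in frame 1 and (8, 6) in frame 2.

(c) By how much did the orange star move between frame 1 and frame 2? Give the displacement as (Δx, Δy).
(4, 4)

The orange star was at (8, 1) in frame 1 and (12, 5) in frame 2.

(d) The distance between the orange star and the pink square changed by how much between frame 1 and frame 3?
-1

Distance in frame 1: 3. Distance in frame 3: 2.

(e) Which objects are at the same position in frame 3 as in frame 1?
the pink pentagon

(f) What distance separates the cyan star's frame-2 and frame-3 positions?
3

The cyan star moved from (7, 10) to (4, 9), a distance of √(3² + 1²) ≈ 3.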